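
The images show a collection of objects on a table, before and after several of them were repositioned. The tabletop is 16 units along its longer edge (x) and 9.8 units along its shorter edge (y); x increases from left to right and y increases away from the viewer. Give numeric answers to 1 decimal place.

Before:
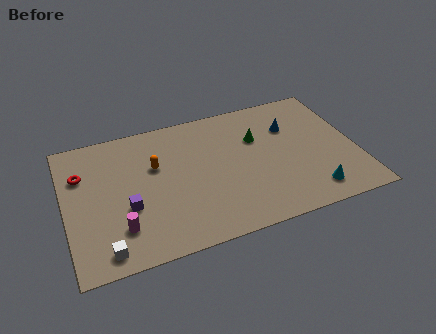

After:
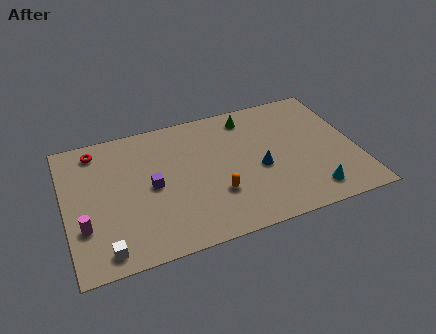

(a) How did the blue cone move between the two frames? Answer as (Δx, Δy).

(-2.0, -2.6)

The blue cone was at about (12.6, 6.8) and moved to about (10.6, 4.2).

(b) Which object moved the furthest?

the orange capsule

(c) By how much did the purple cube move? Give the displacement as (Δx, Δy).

(1.4, 1.1)

The purple cube started near (3.3, 3.7) and ended near (4.7, 4.8).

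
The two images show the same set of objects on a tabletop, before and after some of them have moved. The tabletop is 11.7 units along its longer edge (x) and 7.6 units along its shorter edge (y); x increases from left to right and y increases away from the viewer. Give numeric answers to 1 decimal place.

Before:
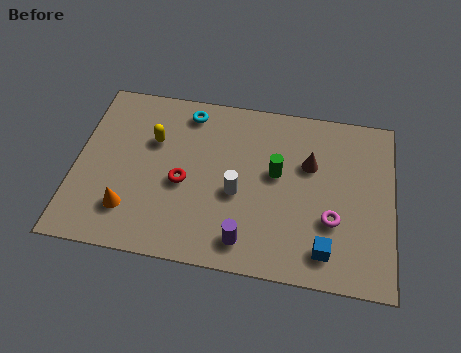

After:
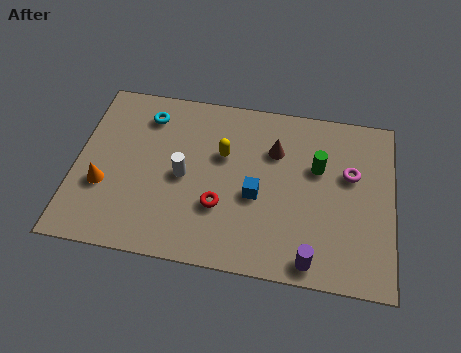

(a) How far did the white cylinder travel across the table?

2.0

The white cylinder was near (6.0, 3.2) before and (4.0, 3.6) after, so it travelled √(2.0² + 0.4²) ≈ 2.0 units.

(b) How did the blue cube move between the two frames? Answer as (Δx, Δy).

(-2.6, 1.9)

The blue cube was at about (9.3, 1.3) and moved to about (6.7, 3.2).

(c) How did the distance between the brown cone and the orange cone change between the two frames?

-0.5

Before: roughly 7.2 units apart; after: 6.7. That's 0.5 units closer together.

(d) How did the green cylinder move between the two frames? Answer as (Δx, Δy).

(1.5, 0.5)

The green cylinder started near (7.4, 4.3) and ended near (8.9, 4.8).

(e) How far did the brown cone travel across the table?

1.4

The brown cone was near (8.6, 4.9) before and (7.3, 5.3) after, so it travelled √(1.3² + 0.4²) ≈ 1.4 units.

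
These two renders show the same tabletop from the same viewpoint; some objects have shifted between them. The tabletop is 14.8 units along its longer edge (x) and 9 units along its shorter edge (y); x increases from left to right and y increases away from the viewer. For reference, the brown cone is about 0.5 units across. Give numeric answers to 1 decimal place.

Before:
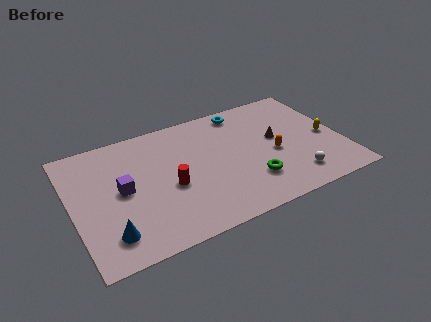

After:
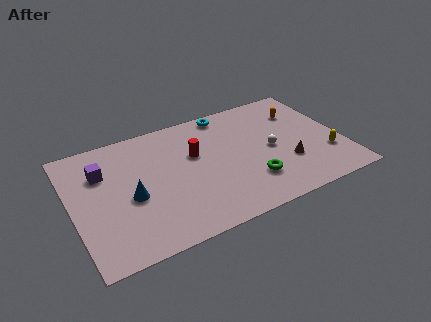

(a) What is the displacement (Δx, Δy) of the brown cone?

(0.3, -2.1)

The brown cone was at about (11.3, 5.0) and moved to about (11.6, 2.9).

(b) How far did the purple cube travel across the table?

1.9

The purple cube moved from about (2.7, 4.6) to (1.8, 6.3), a distance of √(0.9² + 1.7²) ≈ 1.9.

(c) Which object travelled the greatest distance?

the orange capsule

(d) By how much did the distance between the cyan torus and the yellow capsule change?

+1.6

They were about 5.7 units apart before and 7.3 after — 1.6 units further apart.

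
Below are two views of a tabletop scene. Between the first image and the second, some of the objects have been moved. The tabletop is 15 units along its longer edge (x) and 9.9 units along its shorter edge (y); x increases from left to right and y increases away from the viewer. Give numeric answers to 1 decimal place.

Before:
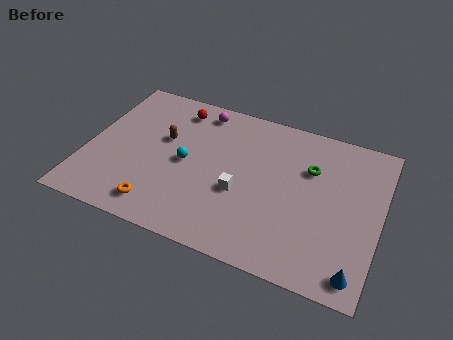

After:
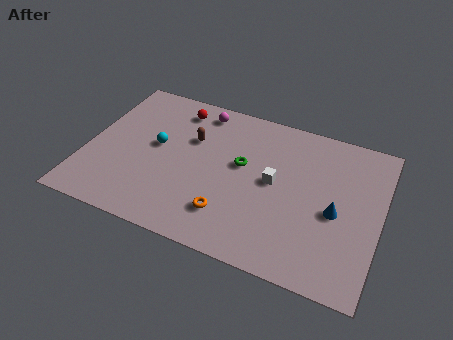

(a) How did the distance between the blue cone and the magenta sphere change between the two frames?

-2.9

Before: roughly 11.4 units apart; after: 8.5. That's 2.9 units closer together.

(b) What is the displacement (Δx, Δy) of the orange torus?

(3.5, 0.8)

The orange torus started near (4.1, 1.5) and ended near (7.6, 2.3).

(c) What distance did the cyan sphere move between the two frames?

1.7

The cyan sphere moved from about (5.1, 4.8) to (3.5, 5.4), a distance of √(1.6² + 0.6²) ≈ 1.7.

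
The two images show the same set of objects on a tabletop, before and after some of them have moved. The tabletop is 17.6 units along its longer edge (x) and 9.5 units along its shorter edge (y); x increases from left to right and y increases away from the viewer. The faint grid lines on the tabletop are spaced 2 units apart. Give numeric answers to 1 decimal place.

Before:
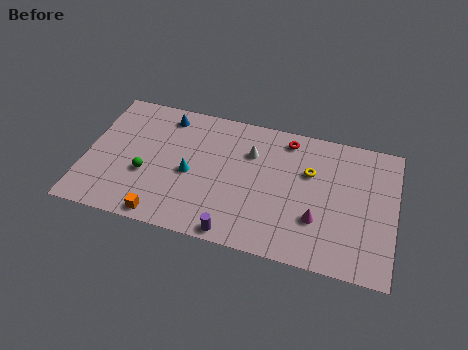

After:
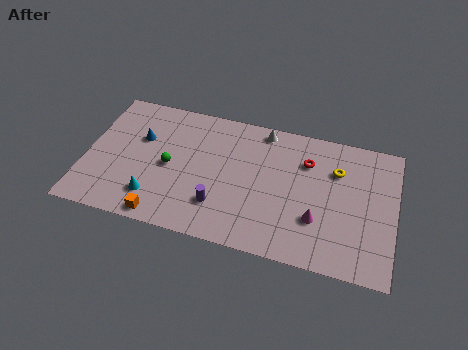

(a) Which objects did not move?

the magenta cone and the orange cube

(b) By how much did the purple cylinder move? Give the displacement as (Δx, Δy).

(-1.0, 1.7)

The purple cylinder started near (8.8, 0.8) and ended near (7.8, 2.5).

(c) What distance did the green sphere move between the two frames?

1.6

From (3.5, 3.6) to (4.8, 4.5), the green sphere covered √(1.3² + 0.9²) ≈ 1.6 units.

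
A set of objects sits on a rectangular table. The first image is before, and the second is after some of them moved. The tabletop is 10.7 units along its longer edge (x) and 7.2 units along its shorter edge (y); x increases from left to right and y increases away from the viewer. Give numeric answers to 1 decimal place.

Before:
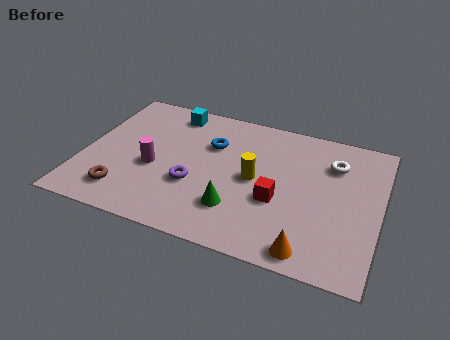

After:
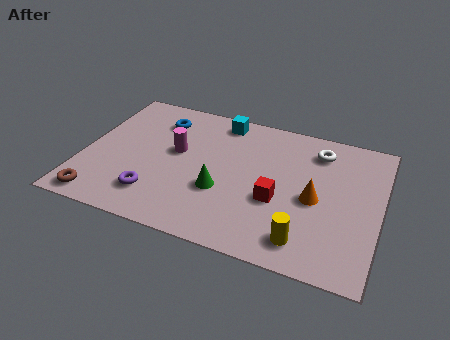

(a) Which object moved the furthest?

the yellow cylinder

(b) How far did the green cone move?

0.9

The green cone was near (5.7, 1.9) before and (5.1, 2.6) after, so it travelled √(0.6² + 0.7²) ≈ 0.9 units.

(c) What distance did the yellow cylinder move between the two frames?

3.1

The yellow cylinder moved from about (6.2, 3.6) to (8.2, 1.2), a distance of √(2.0² + 2.4²) ≈ 3.1.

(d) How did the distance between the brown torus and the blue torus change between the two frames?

+0.6

Before: roughly 4.5 units apart; after: 5.1. That's 0.6 units further apart.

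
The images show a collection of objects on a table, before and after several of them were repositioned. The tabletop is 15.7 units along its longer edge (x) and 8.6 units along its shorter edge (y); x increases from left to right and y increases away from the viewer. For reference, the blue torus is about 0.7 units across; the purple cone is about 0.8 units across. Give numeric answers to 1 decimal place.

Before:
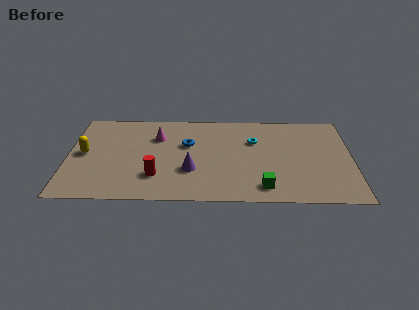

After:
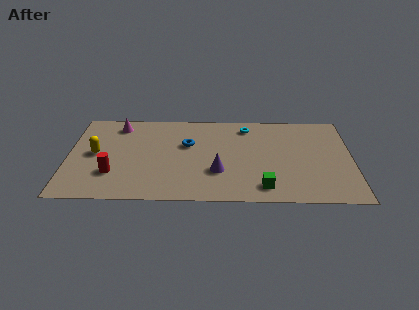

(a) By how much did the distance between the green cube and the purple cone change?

-1.4

They were about 4.3 units apart before and 2.9 after — 1.4 units closer together.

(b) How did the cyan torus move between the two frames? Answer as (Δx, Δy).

(-0.4, 1.4)

The cyan torus was at about (10.3, 5.8) and moved to about (9.9, 7.2).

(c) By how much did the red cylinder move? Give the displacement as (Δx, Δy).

(-2.4, 0.2)

The red cylinder was at about (4.9, 2.3) and moved to about (2.5, 2.5).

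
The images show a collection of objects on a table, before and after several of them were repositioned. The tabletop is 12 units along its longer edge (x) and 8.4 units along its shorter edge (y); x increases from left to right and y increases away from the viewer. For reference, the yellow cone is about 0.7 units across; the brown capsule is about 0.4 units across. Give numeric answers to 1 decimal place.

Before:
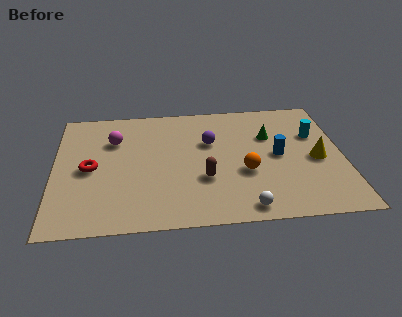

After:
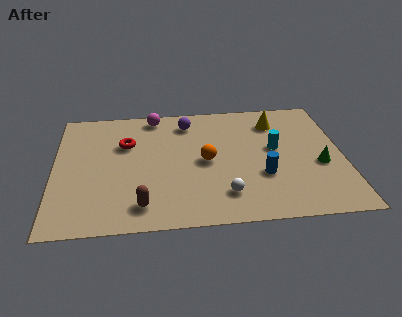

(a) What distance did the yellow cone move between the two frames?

3.2

From (10.9, 3.8) to (9.3, 6.6), the yellow cone covered √(1.6² + 2.8²) ≈ 3.2 units.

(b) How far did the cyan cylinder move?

1.9

The cyan cylinder was near (10.9, 5.5) before and (9.2, 4.7) after, so it travelled √(1.7² + 0.8²) ≈ 1.9 units.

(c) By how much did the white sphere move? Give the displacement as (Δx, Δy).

(-0.8, 0.9)

The white sphere started near (7.8, 0.9) and ended near (7.0, 1.8).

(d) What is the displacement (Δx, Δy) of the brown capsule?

(-2.6, -1.5)

From the two frames, the brown capsule sits at roughly (6.2, 2.9) before and (3.6, 1.4) after.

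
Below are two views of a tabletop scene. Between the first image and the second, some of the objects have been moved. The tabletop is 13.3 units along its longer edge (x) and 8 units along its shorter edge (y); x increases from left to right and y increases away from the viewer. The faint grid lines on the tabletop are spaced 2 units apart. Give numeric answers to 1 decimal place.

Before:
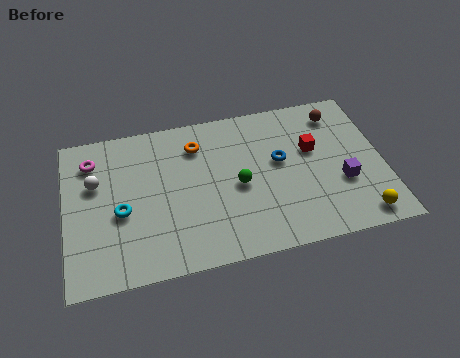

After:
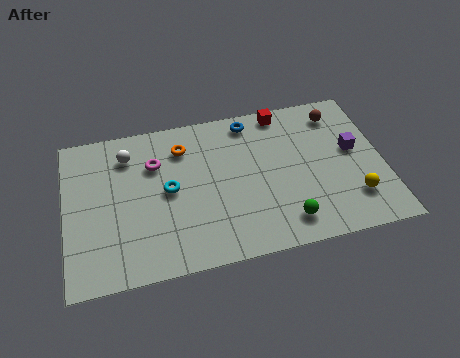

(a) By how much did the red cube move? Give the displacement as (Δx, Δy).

(-1.1, 2.3)

The red cube was at about (10.4, 4.9) and moved to about (9.3, 7.2).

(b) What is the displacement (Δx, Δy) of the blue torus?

(-1.1, 2.4)

The blue torus started near (9.0, 4.6) and ended near (7.9, 7.0).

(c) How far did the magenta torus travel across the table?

2.7

The magenta torus moved from about (1.2, 6.3) to (3.8, 5.6), a distance of √(2.6² + 0.7²) ≈ 2.7.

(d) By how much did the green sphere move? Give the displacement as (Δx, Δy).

(1.8, -2.3)

The green sphere started near (7.2, 3.7) and ended near (9.0, 1.4).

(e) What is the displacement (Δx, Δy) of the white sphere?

(1.4, 1.2)

The white sphere was at about (1.3, 5.1) and moved to about (2.7, 6.3).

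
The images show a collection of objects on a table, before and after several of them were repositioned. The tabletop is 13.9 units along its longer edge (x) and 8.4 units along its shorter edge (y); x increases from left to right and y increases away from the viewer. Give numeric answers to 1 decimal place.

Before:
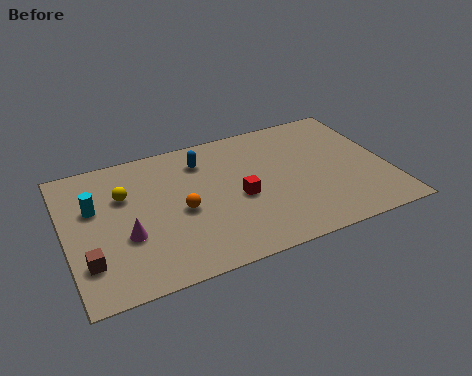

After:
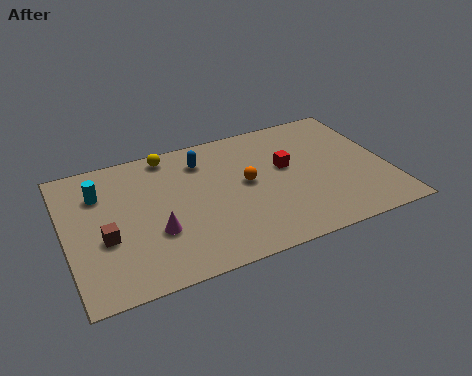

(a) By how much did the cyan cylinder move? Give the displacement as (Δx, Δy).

(0.3, 0.8)

The cyan cylinder was at about (1.3, 5.3) and moved to about (1.6, 6.1).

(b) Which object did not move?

the blue capsule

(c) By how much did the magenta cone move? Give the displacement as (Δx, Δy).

(1.2, -0.2)

From the two frames, the magenta cone sits at roughly (2.5, 3.1) before and (3.7, 2.9) after.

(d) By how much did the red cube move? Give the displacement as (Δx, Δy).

(2.2, 1.2)

The red cube started near (7.4, 3.7) and ended near (9.6, 4.9).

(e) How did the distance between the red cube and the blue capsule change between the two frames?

+0.7

They were about 3.2 units apart before and 3.9 after — 0.7 units further apart.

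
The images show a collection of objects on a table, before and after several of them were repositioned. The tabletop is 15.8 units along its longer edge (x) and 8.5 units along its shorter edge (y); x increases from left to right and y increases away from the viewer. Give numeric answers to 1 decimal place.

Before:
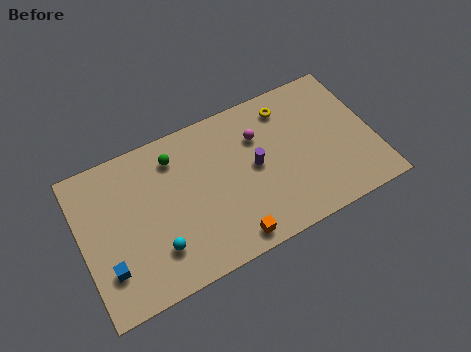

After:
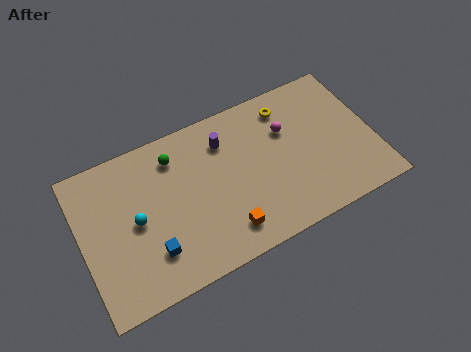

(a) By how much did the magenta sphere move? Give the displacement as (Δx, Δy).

(1.5, -0.3)

From the two frames, the magenta sphere sits at roughly (9.8, 6.0) before and (11.3, 5.7) after.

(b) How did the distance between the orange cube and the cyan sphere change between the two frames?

+1.2

Before: roughly 4.0 units apart; after: 5.2. That's 1.2 units further apart.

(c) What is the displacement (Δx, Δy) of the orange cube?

(-0.2, 0.6)

The orange cube was at about (7.6, 1.0) and moved to about (7.4, 1.6).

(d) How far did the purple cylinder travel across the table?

2.5

The purple cylinder moved from about (9.4, 4.4) to (8.0, 6.5), a distance of √(1.4² + 2.1²) ≈ 2.5.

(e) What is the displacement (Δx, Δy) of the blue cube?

(2.3, -0.1)

The blue cube was at about (1.2, 2.3) and moved to about (3.5, 2.2).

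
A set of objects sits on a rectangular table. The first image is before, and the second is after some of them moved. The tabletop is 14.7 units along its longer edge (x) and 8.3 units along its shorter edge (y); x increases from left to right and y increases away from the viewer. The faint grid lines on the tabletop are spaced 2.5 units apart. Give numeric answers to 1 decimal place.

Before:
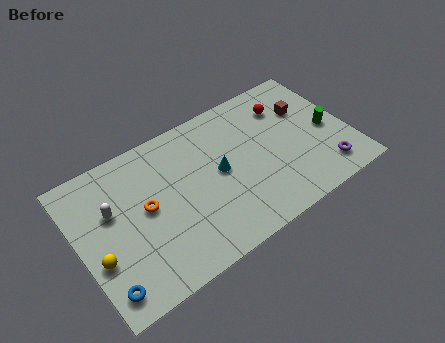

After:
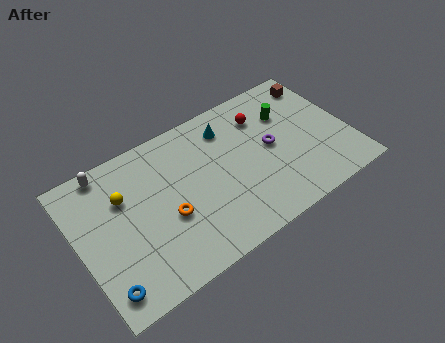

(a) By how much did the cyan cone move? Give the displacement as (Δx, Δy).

(0.9, 2.3)

The cyan cone started near (7.6, 4.3) and ended near (8.5, 6.6).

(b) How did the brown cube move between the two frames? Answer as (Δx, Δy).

(1.0, 1.3)

From the two frames, the brown cube sits at roughly (12.7, 5.6) before and (13.7, 6.9) after.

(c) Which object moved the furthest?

the purple torus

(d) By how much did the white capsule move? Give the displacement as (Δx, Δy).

(0.1, 2.3)

The white capsule was at about (1.9, 5.2) and moved to about (2.0, 7.5).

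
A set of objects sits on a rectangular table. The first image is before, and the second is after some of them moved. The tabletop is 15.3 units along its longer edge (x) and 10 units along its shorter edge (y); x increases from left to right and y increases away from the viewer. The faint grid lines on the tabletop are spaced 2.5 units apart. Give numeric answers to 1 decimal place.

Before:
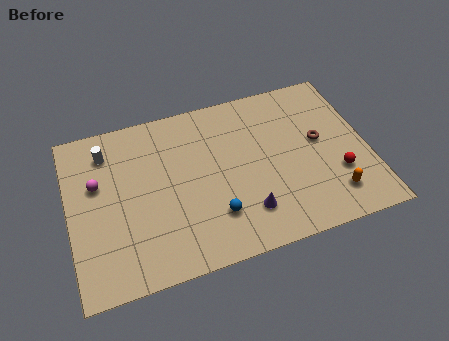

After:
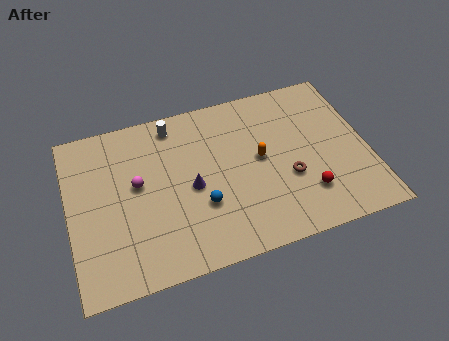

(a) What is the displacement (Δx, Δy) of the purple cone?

(-2.6, 2.3)

The purple cone started near (8.8, 2.3) and ended near (6.2, 4.6).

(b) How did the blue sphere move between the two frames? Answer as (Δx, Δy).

(-0.6, 0.8)

From the two frames, the blue sphere sits at roughly (7.2, 2.6) before and (6.6, 3.4) after.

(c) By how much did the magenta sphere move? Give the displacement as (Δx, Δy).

(2.0, -0.6)

The magenta sphere was at about (1.5, 6.2) and moved to about (3.5, 5.6).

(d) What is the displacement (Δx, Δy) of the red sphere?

(-1.7, -0.7)

The red sphere started near (13.6, 3.2) and ended near (11.9, 2.5).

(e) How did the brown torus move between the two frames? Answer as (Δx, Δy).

(-1.8, -1.8)

From the two frames, the brown torus sits at roughly (12.9, 5.5) before and (11.1, 3.7) after.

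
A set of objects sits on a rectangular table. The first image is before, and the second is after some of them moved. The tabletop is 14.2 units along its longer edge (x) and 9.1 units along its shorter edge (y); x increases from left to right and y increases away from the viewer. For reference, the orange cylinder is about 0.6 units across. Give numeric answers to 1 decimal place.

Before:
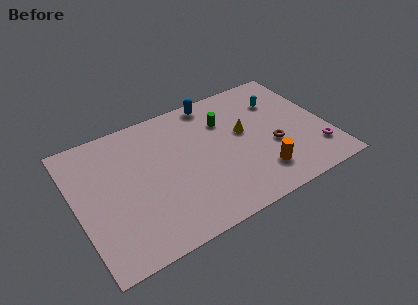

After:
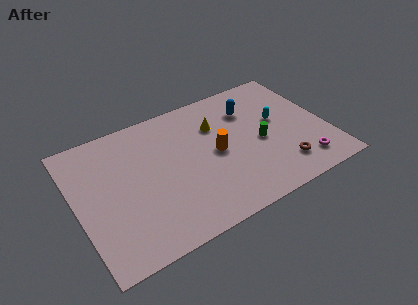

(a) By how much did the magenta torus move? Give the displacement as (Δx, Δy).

(-0.9, -0.5)

From the two frames, the magenta torus sits at roughly (13.3, 2.1) before and (12.4, 1.6) after.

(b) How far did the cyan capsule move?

1.4

The cyan capsule moved from about (11.9, 6.6) to (11.6, 5.2), a distance of √(0.3² + 1.4²) ≈ 1.4.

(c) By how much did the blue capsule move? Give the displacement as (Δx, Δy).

(1.9, -1.5)

From the two frames, the blue capsule sits at roughly (8.3, 8.2) before and (10.2, 6.7) after.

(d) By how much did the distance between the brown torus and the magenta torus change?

-1.6

Before: roughly 2.7 units apart; after: 1.1. That's 1.6 units closer together.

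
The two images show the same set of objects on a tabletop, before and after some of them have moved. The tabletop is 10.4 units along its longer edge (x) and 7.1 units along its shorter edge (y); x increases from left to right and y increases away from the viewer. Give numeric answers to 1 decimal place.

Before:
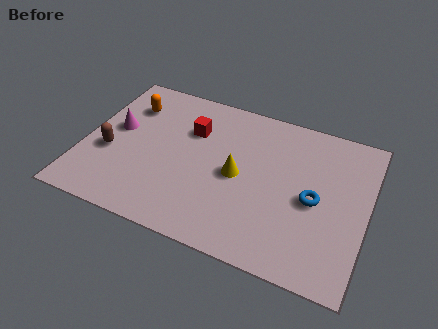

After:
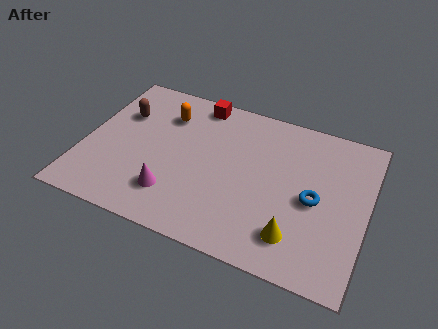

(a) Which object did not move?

the blue torus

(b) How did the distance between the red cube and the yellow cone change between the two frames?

+3.9

They were about 2.4 units apart before and 6.3 after — 3.9 units further apart.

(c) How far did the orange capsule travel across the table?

1.4

The orange capsule was near (1.4, 5.3) before and (2.8, 5.3) after, so it travelled √(1.4² + 0.0²) ≈ 1.4 units.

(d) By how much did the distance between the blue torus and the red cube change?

+0.5

They were about 5.0 units apart before and 5.5 after — 0.5 units further apart.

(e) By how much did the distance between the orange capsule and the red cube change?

-0.9

The distance was about 2.4 in the first image and 1.5 in the second, so they moved 0.9 units closer together.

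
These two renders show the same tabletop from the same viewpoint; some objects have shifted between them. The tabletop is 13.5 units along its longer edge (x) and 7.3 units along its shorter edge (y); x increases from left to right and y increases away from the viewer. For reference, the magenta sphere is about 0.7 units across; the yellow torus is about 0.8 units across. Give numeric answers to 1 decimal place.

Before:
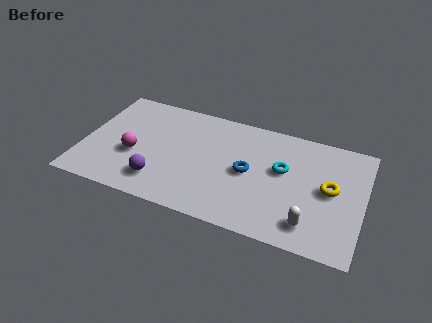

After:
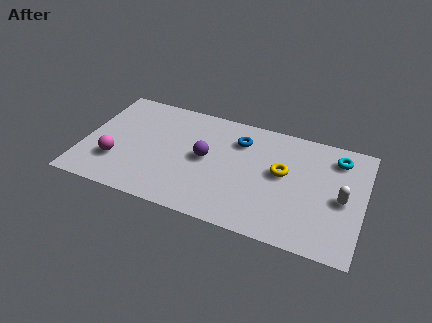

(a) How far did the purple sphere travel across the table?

3.0

From (3.9, 1.6) to (5.9, 3.8), the purple sphere covered √(2.0² + 2.2²) ≈ 3.0 units.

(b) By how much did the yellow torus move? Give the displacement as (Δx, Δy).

(-2.3, 0.3)

From the two frames, the yellow torus sits at roughly (11.9, 3.8) before and (9.6, 4.1) after.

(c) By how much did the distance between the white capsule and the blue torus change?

+1.7

Before: roughly 3.8 units apart; after: 5.5. That's 1.7 units further apart.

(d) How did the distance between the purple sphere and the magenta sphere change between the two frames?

+2.6

They were about 1.9 units apart before and 4.5 after — 2.6 units further apart.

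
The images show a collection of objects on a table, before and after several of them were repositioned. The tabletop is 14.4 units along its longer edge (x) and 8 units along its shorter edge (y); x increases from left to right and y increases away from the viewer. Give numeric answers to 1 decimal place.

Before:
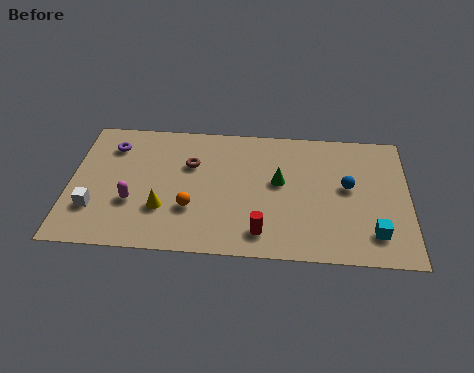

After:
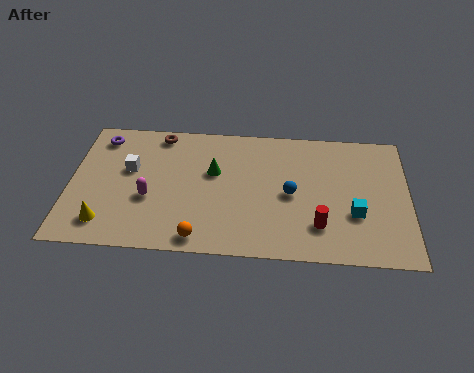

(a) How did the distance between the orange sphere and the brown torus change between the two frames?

+3.8

The distance was about 2.7 in the first image and 6.5 in the second, so they moved 3.8 units further apart.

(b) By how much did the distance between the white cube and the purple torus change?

-1.6

They were about 3.9 units apart before and 2.3 after — 1.6 units closer together.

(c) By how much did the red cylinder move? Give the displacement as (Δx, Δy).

(2.4, 0.6)

The red cylinder was at about (8.2, 1.4) and moved to about (10.6, 2.0).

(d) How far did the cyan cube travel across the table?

1.4

The cyan cube moved from about (12.9, 1.7) to (12.1, 2.8), a distance of √(0.8² + 1.1²) ≈ 1.4.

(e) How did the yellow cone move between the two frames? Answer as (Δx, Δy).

(-2.4, -1.0)

The yellow cone started near (4.0, 2.5) and ended near (1.6, 1.5).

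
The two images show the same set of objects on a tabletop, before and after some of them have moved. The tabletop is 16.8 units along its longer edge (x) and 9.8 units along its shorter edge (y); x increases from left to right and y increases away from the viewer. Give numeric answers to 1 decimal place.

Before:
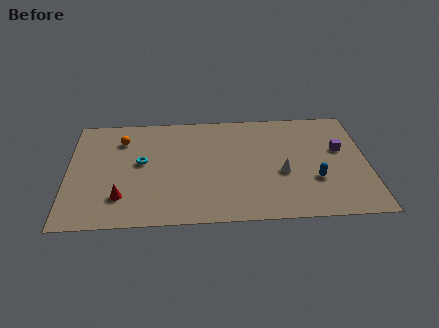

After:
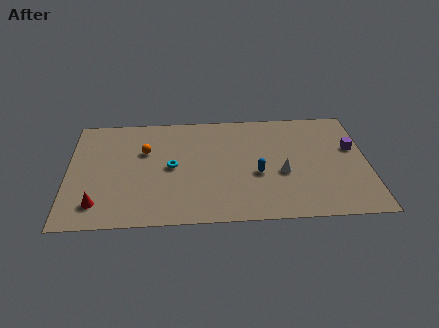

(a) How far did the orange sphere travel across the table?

1.7

The orange sphere was near (3.0, 7.5) before and (4.3, 6.4) after, so it travelled √(1.3² + 1.1²) ≈ 1.7 units.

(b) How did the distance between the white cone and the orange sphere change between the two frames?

-1.6

They were about 9.7 units apart before and 8.1 after — 1.6 units closer together.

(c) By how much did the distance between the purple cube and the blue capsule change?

+2.8

The distance was about 3.0 in the first image and 5.8 in the second, so they moved 2.8 units further apart.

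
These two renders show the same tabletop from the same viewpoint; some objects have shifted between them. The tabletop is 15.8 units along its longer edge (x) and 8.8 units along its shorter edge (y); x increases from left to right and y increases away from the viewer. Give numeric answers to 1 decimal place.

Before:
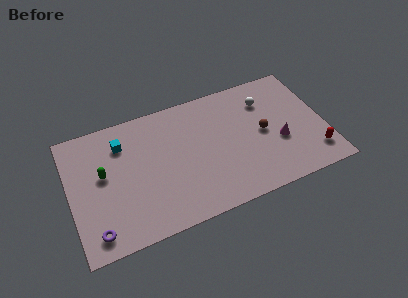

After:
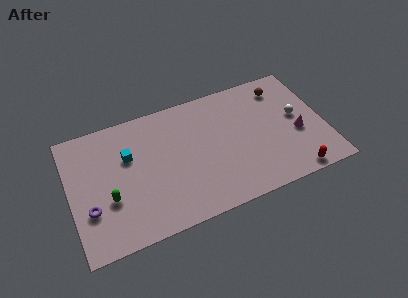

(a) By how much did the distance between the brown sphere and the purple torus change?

+2.0

The distance was about 11.1 in the first image and 13.1 in the second, so they moved 2.0 units further apart.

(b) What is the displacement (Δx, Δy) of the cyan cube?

(0.3, -1.0)

The cyan cube was at about (3.4, 6.7) and moved to about (3.7, 5.7).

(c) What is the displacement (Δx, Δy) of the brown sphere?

(1.5, 2.8)

The brown sphere was at about (12.0, 4.4) and moved to about (13.5, 7.2).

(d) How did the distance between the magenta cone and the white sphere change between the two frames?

-2.0

Before: roughly 3.2 units apart; after: 1.2. That's 2.0 units closer together.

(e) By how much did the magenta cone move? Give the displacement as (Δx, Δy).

(1.2, 0.2)

From the two frames, the magenta cone sits at roughly (12.9, 3.4) before and (14.1, 3.6) after.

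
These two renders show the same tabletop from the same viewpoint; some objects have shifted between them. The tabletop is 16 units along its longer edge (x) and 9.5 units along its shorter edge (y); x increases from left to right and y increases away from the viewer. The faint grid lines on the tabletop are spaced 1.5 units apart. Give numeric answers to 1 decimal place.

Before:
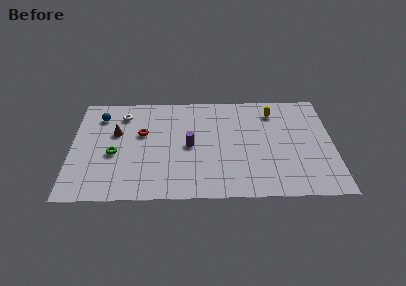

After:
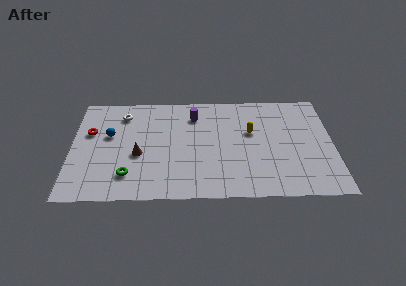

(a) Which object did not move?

the white torus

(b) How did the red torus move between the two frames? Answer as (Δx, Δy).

(-3.2, 0.2)

The red torus was at about (4.3, 5.8) and moved to about (1.1, 6.0).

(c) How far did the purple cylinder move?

2.8

From (7.2, 4.6) to (7.5, 7.4), the purple cylinder covered √(0.3² + 2.8²) ≈ 2.8 units.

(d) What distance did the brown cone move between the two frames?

2.4

The brown cone moved from about (2.7, 5.9) to (4.1, 3.9), a distance of √(1.4² + 2.0²) ≈ 2.4.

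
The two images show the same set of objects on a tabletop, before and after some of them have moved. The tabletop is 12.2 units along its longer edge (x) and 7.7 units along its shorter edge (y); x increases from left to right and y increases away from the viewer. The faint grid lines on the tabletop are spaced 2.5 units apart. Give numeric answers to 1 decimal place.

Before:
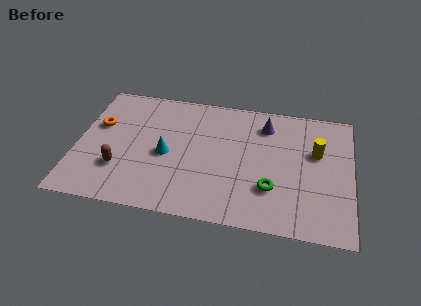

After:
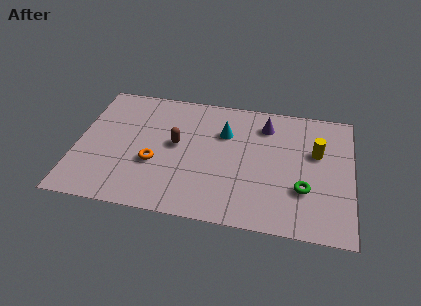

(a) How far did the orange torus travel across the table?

3.2

The orange torus moved from about (0.9, 4.8) to (3.5, 2.9), a distance of √(2.6² + 1.9²) ≈ 3.2.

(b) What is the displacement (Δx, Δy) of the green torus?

(1.4, 0.2)

The green torus was at about (8.7, 2.3) and moved to about (10.1, 2.5).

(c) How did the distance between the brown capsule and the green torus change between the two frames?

-0.8

Before: roughly 6.7 units apart; after: 5.9. That's 0.8 units closer together.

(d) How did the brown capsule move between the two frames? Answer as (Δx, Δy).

(2.4, 1.9)

The brown capsule started near (2.0, 2.3) and ended near (4.4, 4.2).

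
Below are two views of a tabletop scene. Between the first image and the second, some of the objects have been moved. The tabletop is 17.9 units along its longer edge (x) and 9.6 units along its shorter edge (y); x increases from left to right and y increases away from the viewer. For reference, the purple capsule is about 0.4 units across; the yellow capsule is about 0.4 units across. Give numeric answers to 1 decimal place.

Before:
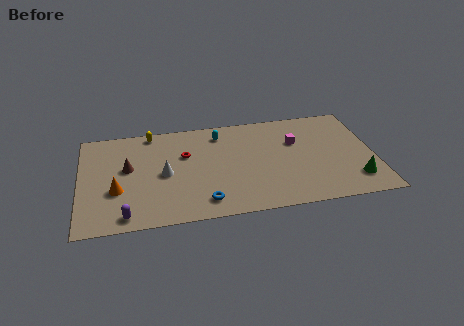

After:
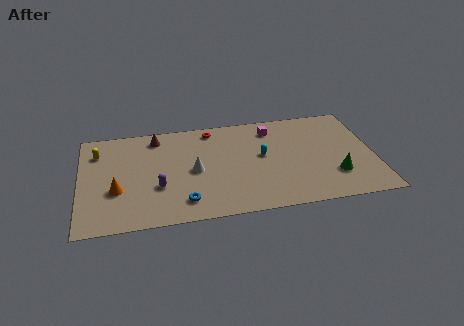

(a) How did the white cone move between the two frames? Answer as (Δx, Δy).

(1.8, 0.0)

From the two frames, the white cone sits at roughly (5.1, 4.6) before and (6.9, 4.6) after.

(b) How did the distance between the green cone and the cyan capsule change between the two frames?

-4.9

They were about 9.9 units apart before and 5.0 after — 4.9 units closer together.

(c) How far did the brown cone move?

3.2

The brown cone moved from about (2.9, 5.5) to (4.7, 8.2), a distance of √(1.8² + 2.7²) ≈ 3.2.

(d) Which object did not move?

the orange cone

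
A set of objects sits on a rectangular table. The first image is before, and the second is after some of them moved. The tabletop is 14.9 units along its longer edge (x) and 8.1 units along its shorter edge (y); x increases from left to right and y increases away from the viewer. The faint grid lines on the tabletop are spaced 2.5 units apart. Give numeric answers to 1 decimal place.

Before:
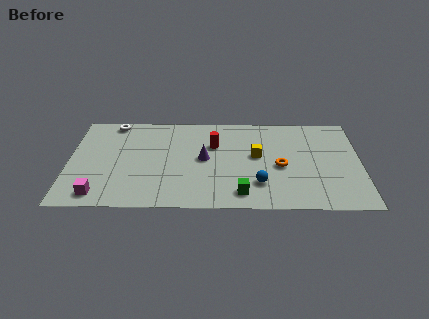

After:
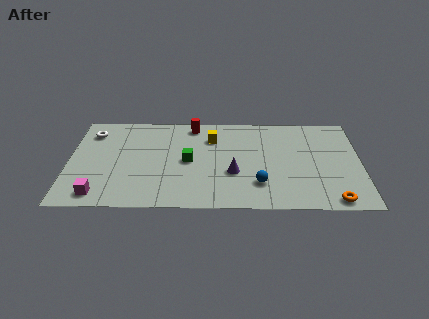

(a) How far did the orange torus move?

3.8

The orange torus moved from about (10.8, 3.6) to (13.4, 0.8), a distance of √(2.6² + 2.8²) ≈ 3.8.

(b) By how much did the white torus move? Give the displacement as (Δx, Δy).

(-1.1, -0.9)

The white torus started near (2.2, 7.3) and ended near (1.1, 6.4).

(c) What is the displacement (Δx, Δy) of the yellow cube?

(-2.3, 1.5)

From the two frames, the yellow cube sits at roughly (9.6, 4.5) before and (7.3, 6.0) after.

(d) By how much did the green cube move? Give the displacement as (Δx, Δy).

(-2.7, 2.7)

The green cube started near (8.8, 1.3) and ended near (6.1, 4.0).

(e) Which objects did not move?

the blue sphere and the magenta cube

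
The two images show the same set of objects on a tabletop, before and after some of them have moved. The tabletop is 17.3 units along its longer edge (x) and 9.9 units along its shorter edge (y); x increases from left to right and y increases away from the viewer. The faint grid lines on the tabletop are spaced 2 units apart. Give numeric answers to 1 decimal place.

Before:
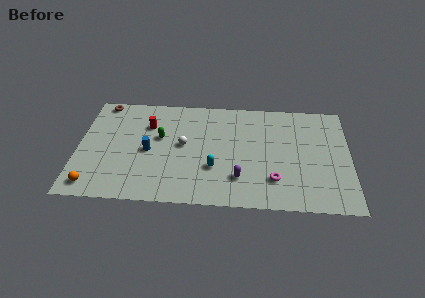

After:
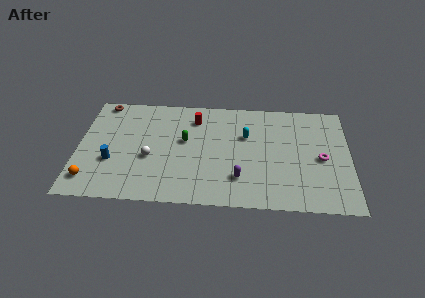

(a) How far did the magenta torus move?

3.7

The magenta torus was near (12.5, 2.5) before and (15.5, 4.6) after, so it travelled √(3.0² + 2.1²) ≈ 3.7 units.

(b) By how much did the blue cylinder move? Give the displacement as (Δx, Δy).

(-2.3, -1.1)

From the two frames, the blue cylinder sits at roughly (4.5, 4.6) before and (2.2, 3.5) after.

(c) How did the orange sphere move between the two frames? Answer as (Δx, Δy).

(-0.2, 0.5)

The orange sphere was at about (1.1, 1.3) and moved to about (0.9, 1.8).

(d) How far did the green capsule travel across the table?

1.6

From (5.2, 5.9) to (6.8, 5.7), the green capsule covered √(1.6² + 0.2²) ≈ 1.6 units.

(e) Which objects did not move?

the brown torus and the purple capsule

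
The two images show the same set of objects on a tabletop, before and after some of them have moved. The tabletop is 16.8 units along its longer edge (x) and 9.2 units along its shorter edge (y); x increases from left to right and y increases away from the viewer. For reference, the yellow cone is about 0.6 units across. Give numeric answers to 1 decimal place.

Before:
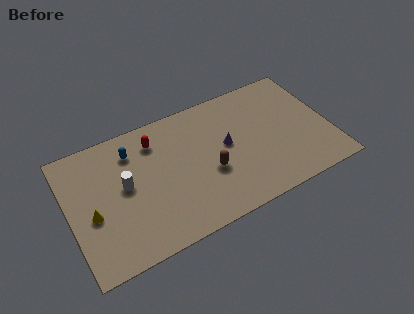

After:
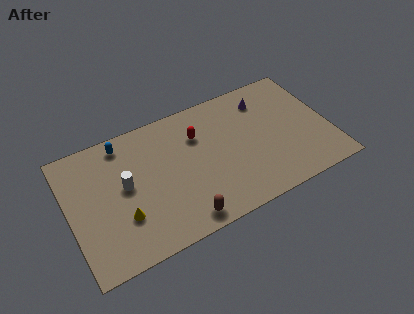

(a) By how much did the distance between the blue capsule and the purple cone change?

+2.9

Before: roughly 6.3 units apart; after: 9.2. That's 2.9 units further apart.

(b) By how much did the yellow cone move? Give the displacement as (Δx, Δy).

(1.8, -1.0)

The yellow cone was at about (1.4, 3.9) and moved to about (3.2, 2.9).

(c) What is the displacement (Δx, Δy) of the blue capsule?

(-0.5, 0.8)

From the two frames, the blue capsule sits at roughly (4.3, 7.2) before and (3.8, 8.0) after.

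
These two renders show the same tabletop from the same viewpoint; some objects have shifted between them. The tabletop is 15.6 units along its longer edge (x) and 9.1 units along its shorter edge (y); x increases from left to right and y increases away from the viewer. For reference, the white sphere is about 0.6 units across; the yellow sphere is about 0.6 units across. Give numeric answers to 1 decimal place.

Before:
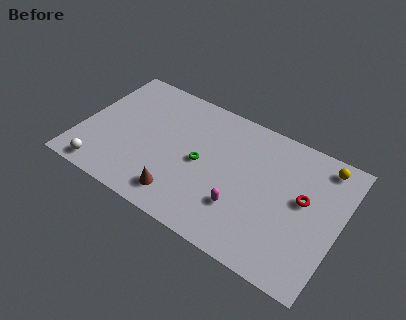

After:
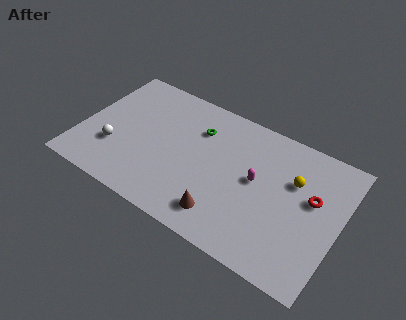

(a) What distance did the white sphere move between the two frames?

1.9

The white sphere moved from about (1.8, 1.0) to (2.2, 2.9), a distance of √(0.4² + 1.9²) ≈ 1.9.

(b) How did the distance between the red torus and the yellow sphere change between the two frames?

-1.6

The distance was about 2.9 in the first image and 1.3 in the second, so they moved 1.6 units closer together.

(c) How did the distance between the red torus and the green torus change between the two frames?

+1.1

They were about 6.1 units apart before and 7.2 after — 1.1 units further apart.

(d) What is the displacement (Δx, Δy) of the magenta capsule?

(0.6, 2.2)

From the two frames, the magenta capsule sits at roughly (10.0, 2.7) before and (10.6, 4.9) after.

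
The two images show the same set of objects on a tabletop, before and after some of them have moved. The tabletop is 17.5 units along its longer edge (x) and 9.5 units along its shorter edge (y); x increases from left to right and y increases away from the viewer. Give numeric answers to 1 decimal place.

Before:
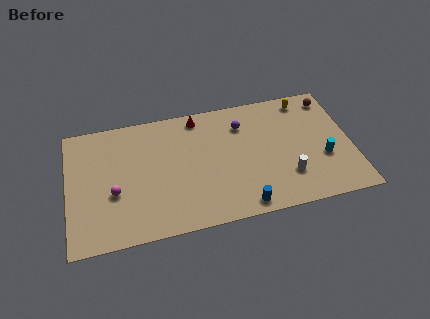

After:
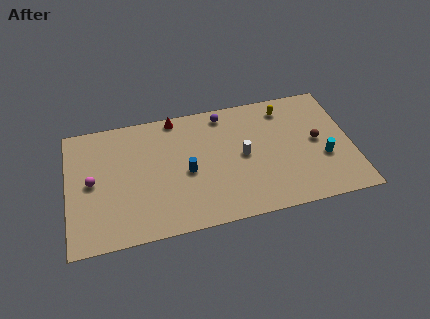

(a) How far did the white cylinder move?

3.4

From (13.4, 2.6) to (10.8, 4.8), the white cylinder covered √(2.6² + 2.2²) ≈ 3.4 units.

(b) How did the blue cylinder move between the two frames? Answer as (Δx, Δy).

(-3.2, 3.3)

The blue cylinder was at about (10.5, 1.0) and moved to about (7.3, 4.3).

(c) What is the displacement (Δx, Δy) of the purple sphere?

(-1.1, 1.1)

The purple sphere was at about (10.9, 7.2) and moved to about (9.8, 8.3).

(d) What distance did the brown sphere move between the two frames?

3.4

The brown sphere was near (16.5, 8.1) before and (15.4, 4.9) after, so it travelled √(1.1² + 3.2²) ≈ 3.4 units.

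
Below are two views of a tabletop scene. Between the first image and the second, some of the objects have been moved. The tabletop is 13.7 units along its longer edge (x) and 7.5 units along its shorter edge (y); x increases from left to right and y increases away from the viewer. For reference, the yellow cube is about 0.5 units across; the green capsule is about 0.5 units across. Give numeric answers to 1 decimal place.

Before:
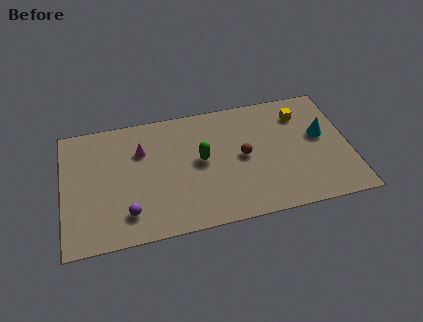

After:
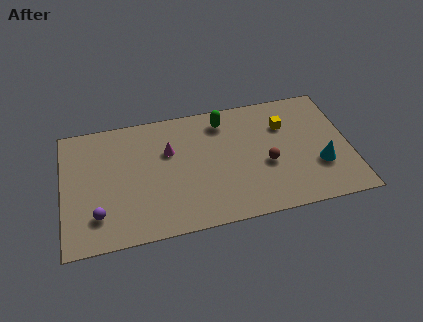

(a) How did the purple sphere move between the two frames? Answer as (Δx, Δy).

(-1.4, 0.2)

The purple sphere started near (3.0, 1.6) and ended near (1.6, 1.8).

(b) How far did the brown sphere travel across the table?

1.3

The brown sphere was near (8.6, 3.8) before and (9.7, 3.1) after, so it travelled √(1.1² + 0.7²) ≈ 1.3 units.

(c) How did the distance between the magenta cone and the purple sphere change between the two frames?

+1.0

Before: roughly 3.7 units apart; after: 4.7. That's 1.0 units further apart.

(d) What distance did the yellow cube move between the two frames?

0.9

The yellow cube was near (11.5, 5.8) before and (10.7, 5.3) after, so it travelled √(0.8² + 0.5²) ≈ 0.9 units.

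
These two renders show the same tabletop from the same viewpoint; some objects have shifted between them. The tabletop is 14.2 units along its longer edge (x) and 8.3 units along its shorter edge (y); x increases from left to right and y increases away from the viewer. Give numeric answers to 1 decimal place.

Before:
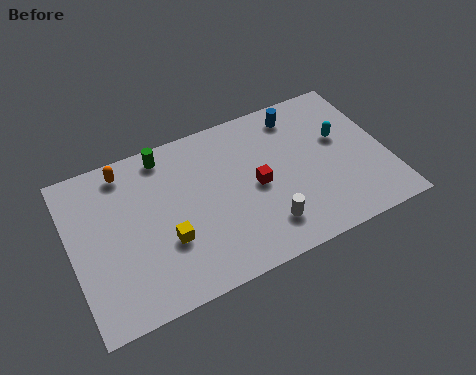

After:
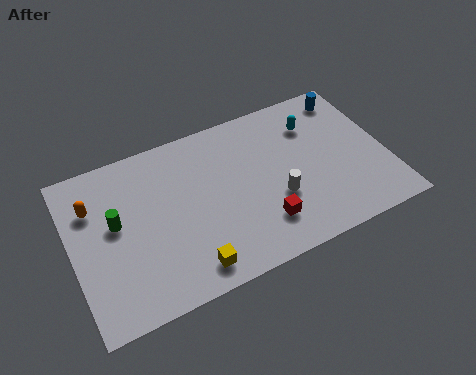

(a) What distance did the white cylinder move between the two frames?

1.4

From (8.4, 1.8) to (9.1, 3.0), the white cylinder covered √(0.7² + 1.2²) ≈ 1.4 units.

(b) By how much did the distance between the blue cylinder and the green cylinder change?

+5.2

They were about 6.1 units apart before and 11.3 after — 5.2 units further apart.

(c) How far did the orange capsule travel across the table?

2.1

The orange capsule moved from about (2.7, 7.2) to (1.1, 5.9), a distance of √(1.6² + 1.3²) ≈ 2.1.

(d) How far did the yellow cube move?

1.9

From (4.1, 2.9) to (4.9, 1.2), the yellow cube covered √(0.8² + 1.7²) ≈ 1.9 units.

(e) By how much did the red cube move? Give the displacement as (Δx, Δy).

(0.0, -2.0)

From the two frames, the red cube sits at roughly (8.3, 4.0) before and (8.3, 2.0) after.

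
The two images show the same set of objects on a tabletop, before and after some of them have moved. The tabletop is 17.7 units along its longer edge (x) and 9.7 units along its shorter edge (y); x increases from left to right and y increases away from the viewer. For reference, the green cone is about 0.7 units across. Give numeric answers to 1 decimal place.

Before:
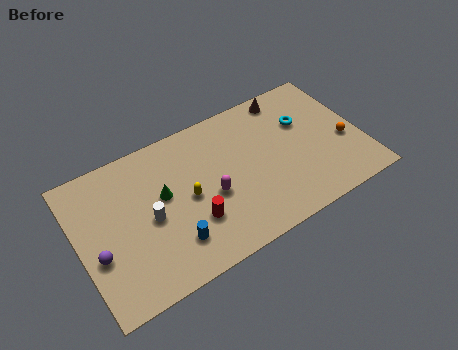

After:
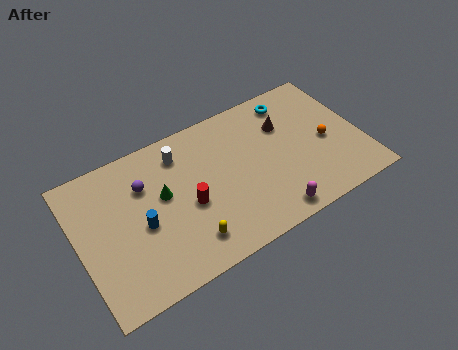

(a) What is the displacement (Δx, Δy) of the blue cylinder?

(-1.6, 2.0)

The blue cylinder was at about (5.4, 2.3) and moved to about (3.8, 4.3).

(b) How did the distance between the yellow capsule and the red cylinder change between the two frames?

+0.6

Before: roughly 1.7 units apart; after: 2.3. That's 0.6 units further apart.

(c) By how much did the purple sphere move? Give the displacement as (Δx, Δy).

(3.3, 3.1)

The purple sphere started near (1.0, 3.7) and ended near (4.3, 6.8).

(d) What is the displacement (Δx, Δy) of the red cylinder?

(-0.1, 1.2)

From the two frames, the red cylinder sits at roughly (6.8, 3.0) before and (6.7, 4.2) after.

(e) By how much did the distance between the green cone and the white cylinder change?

+1.1

They were about 1.5 units apart before and 2.6 after — 1.1 units further apart.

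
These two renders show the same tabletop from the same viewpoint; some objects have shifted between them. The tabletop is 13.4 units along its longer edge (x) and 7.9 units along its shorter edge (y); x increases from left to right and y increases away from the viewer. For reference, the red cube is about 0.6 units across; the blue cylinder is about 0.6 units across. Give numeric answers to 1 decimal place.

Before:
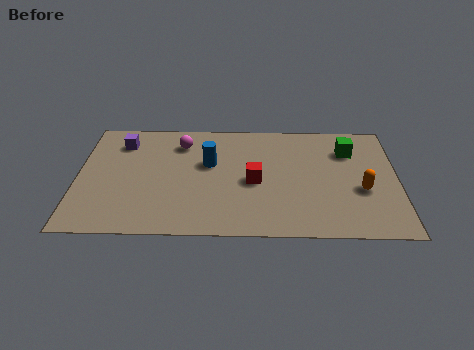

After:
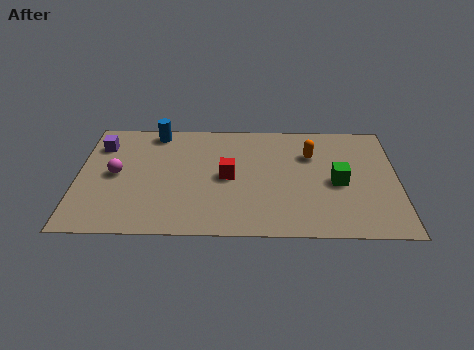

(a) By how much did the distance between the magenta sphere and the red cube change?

+0.7

The distance was about 4.0 in the first image and 4.7 in the second, so they moved 0.7 units further apart.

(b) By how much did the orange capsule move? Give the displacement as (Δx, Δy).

(-2.1, 2.4)

From the two frames, the orange capsule sits at roughly (11.9, 3.1) before and (9.8, 5.5) after.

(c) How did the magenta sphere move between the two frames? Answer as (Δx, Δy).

(-2.7, -2.2)

The magenta sphere started near (4.3, 6.2) and ended near (1.6, 4.0).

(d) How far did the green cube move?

2.3

The green cube was near (11.4, 5.8) before and (10.9, 3.6) after, so it travelled √(0.5² + 2.2²) ≈ 2.3 units.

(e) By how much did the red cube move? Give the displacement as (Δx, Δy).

(-1.1, 0.3)

From the two frames, the red cube sits at roughly (7.4, 3.6) before and (6.3, 3.9) after.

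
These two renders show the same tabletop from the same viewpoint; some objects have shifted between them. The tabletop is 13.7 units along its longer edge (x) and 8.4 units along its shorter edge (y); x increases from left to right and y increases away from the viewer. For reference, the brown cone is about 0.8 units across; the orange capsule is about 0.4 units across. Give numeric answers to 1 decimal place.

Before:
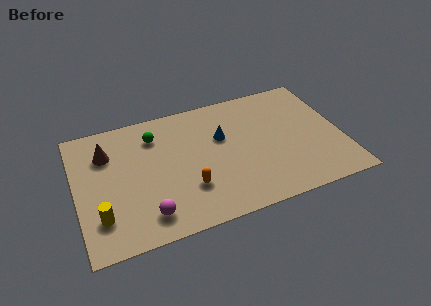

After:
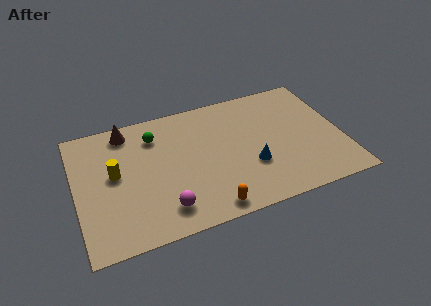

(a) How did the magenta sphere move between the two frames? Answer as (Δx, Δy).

(0.9, 0.1)

From the two frames, the magenta sphere sits at roughly (3.4, 1.5) before and (4.3, 1.6) after.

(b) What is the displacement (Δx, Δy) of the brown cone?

(1.1, 1.2)

From the two frames, the brown cone sits at roughly (1.7, 6.1) before and (2.8, 7.3) after.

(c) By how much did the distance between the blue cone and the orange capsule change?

-0.3

They were about 3.4 units apart before and 3.1 after — 0.3 units closer together.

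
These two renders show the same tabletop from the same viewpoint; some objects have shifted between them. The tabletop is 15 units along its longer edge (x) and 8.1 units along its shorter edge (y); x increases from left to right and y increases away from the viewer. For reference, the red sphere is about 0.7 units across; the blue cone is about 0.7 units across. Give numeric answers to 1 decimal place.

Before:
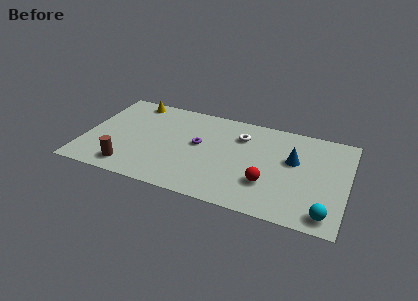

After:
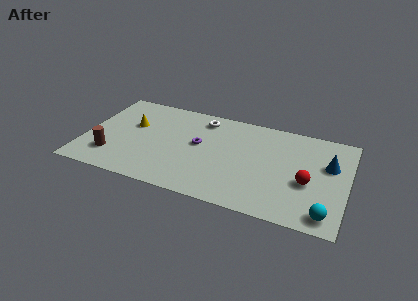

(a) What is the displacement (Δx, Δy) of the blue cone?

(2.0, 0.2)

From the two frames, the blue cone sits at roughly (11.9, 4.9) before and (13.9, 5.1) after.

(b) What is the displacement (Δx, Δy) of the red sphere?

(2.2, 0.8)

From the two frames, the red sphere sits at roughly (10.6, 2.5) before and (12.8, 3.3) after.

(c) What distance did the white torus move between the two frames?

2.4

The white torus moved from about (8.8, 6.0) to (6.5, 6.8), a distance of √(2.3² + 0.8²) ≈ 2.4.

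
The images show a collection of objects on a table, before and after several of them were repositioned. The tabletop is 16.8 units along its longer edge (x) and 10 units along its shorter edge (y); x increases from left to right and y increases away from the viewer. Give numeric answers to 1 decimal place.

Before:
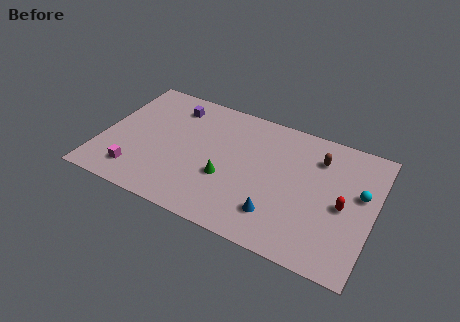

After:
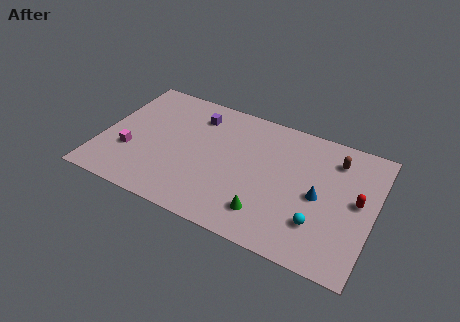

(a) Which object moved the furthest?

the cyan sphere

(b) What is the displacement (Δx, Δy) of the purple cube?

(1.5, -0.2)

The purple cube started near (4.0, 8.1) and ended near (5.5, 7.9).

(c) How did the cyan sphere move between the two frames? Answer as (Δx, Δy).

(-2.2, -3.2)

The cyan sphere was at about (15.9, 5.9) and moved to about (13.7, 2.7).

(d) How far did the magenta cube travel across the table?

1.6

The magenta cube moved from about (2.5, 1.9) to (1.9, 3.4), a distance of √(0.6² + 1.5²) ≈ 1.6.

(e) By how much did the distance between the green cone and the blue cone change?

+0.3

The distance was about 3.6 in the first image and 3.9 in the second, so they moved 0.3 units further apart.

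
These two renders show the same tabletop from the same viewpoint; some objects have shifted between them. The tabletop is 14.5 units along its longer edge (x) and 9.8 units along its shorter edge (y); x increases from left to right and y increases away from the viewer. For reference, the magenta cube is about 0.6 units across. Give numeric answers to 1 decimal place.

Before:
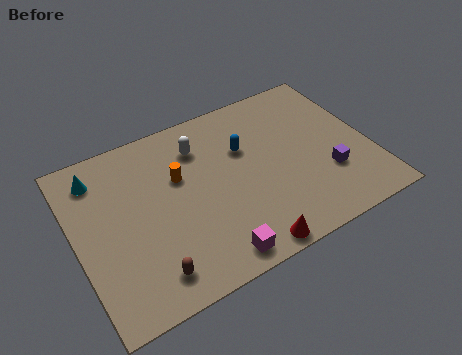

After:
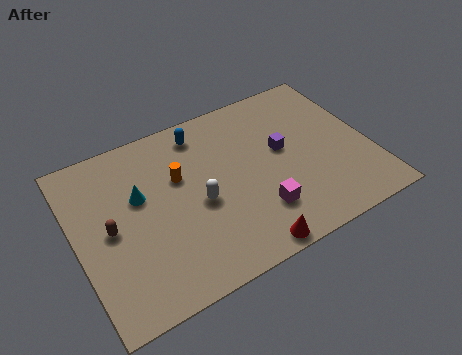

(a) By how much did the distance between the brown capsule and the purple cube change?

-0.5

Before: roughly 9.2 units apart; after: 8.7. That's 0.5 units closer together.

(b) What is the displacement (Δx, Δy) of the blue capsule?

(-1.9, 1.9)

From the two frames, the blue capsule sits at roughly (8.5, 6.4) before and (6.6, 8.3) after.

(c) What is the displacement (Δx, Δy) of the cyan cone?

(1.8, -2.0)

The cyan cone started near (1.4, 8.0) and ended near (3.2, 6.0).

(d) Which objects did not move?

the red cone and the orange cylinder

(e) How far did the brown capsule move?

3.5

The brown capsule was near (3.1, 1.6) before and (1.6, 4.8) after, so it travelled √(1.5² + 3.2²) ≈ 3.5 units.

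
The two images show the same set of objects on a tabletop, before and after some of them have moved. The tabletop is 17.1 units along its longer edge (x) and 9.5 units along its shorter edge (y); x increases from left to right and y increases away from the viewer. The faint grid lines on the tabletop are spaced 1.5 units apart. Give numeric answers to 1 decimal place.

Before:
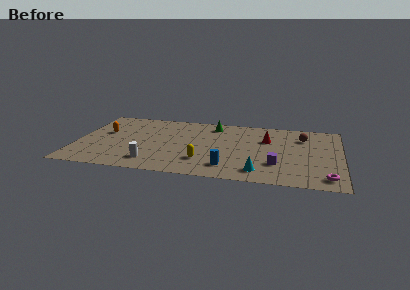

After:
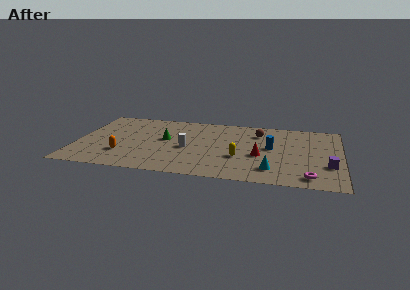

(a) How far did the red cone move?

2.5

The red cone was near (12.3, 6.4) before and (11.9, 3.9) after, so it travelled √(0.4² + 2.5²) ≈ 2.5 units.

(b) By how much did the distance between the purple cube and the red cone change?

+0.8

The distance was about 3.7 in the first image and 4.5 in the second, so they moved 0.8 units further apart.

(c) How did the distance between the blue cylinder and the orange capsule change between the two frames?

+0.8

Before: roughly 9.0 units apart; after: 9.8. That's 0.8 units further apart.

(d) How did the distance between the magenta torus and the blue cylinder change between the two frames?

-1.7

Before: roughly 6.3 units apart; after: 4.6. That's 1.7 units closer together.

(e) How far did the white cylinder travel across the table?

3.3

The white cylinder was near (5.0, 1.8) before and (7.2, 4.2) after, so it travelled √(2.2² + 2.4²) ≈ 3.3 units.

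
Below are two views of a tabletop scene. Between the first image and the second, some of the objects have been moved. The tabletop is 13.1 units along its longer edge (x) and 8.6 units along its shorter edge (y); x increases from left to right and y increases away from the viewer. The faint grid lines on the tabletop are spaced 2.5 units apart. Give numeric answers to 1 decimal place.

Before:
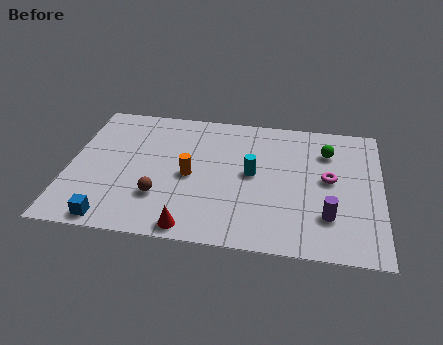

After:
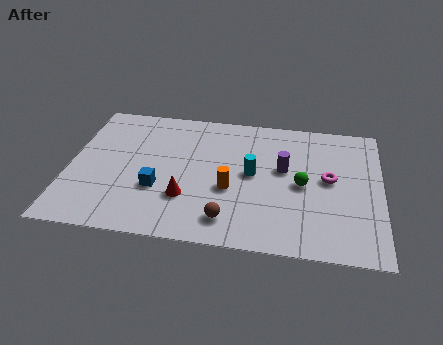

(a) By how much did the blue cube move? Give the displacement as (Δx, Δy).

(1.8, 2.2)

The blue cube was at about (2.0, 0.8) and moved to about (3.8, 3.0).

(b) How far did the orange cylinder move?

1.8

The orange cylinder moved from about (5.1, 4.0) to (6.8, 3.4), a distance of √(1.7² + 0.6²) ≈ 1.8.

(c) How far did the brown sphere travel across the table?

3.1

From (3.9, 2.5) to (6.8, 1.5), the brown sphere covered √(2.9² + 1.0²) ≈ 3.1 units.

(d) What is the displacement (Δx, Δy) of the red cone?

(-0.3, 1.8)

The red cone started near (5.3, 0.8) and ended near (5.0, 2.6).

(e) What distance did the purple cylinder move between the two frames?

3.3

The purple cylinder moved from about (10.9, 2.3) to (9.0, 5.0), a distance of √(1.9² + 2.7²) ≈ 3.3.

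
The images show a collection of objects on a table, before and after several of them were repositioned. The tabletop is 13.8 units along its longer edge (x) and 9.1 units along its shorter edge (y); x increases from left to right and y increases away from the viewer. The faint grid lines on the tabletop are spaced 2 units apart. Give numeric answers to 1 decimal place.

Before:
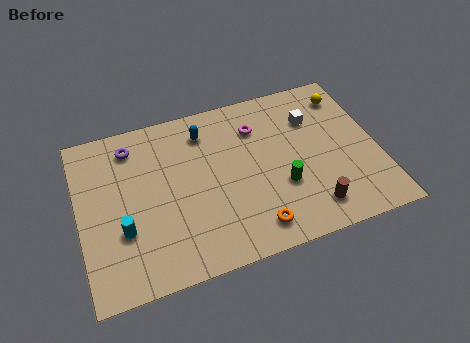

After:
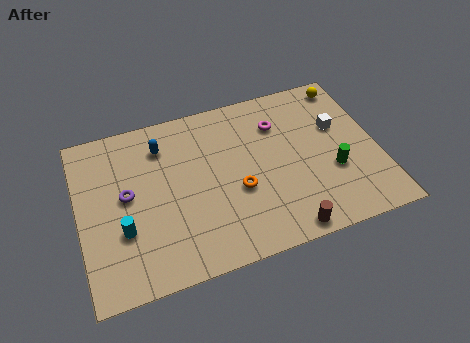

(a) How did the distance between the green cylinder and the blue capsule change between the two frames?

+3.3

The distance was about 5.2 in the first image and 8.5 in the second, so they moved 3.3 units further apart.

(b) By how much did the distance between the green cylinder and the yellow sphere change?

-0.6

The distance was about 5.5 in the first image and 4.9 in the second, so they moved 0.6 units closer together.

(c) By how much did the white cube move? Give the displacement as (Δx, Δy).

(1.1, -0.8)

The white cube started near (11.0, 6.5) and ended near (12.1, 5.7).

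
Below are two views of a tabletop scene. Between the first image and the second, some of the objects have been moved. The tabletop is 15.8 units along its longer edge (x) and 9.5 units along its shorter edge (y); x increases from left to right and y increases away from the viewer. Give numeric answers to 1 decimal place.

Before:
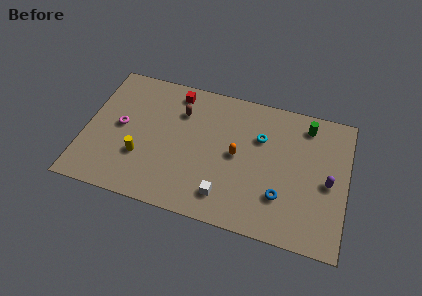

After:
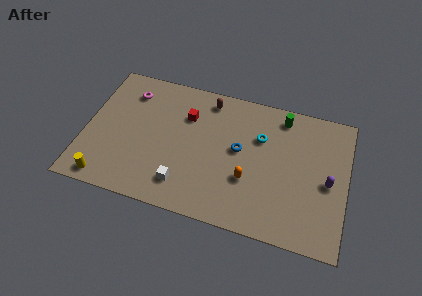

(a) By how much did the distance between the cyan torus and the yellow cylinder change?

+2.7

They were about 7.7 units apart before and 10.4 after — 2.7 units further apart.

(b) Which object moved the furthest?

the blue torus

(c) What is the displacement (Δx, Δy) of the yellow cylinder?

(-1.9, -2.1)

The yellow cylinder started near (3.5, 3.1) and ended near (1.6, 1.0).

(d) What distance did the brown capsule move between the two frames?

2.1

The brown capsule moved from about (5.6, 6.9) to (7.2, 8.2), a distance of √(1.6² + 1.3²) ≈ 2.1.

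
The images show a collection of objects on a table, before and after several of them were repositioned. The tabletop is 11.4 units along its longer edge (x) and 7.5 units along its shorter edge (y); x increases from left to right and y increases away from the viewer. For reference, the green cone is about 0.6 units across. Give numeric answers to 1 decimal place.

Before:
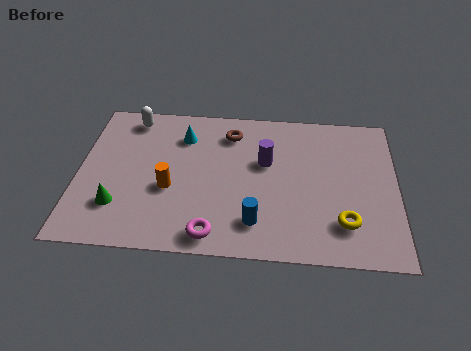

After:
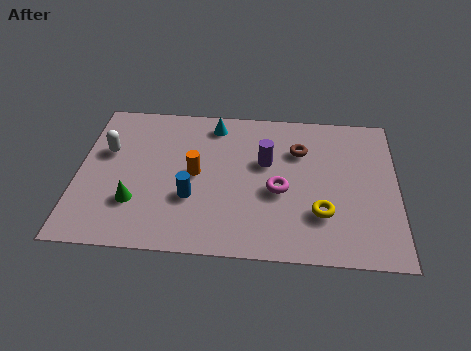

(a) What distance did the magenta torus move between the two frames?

3.3

The magenta torus was near (4.9, 0.9) before and (7.2, 3.2) after, so it travelled √(2.3² + 2.3²) ≈ 3.3 units.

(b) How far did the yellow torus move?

0.9

The yellow torus moved from about (9.5, 1.8) to (8.7, 2.2), a distance of √(0.8² + 0.4²) ≈ 0.9.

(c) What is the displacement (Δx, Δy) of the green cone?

(0.6, 0.2)

The green cone started near (1.5, 2.0) and ended near (2.1, 2.2).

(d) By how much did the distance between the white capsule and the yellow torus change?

-0.9

The distance was about 9.0 in the first image and 8.1 in the second, so they moved 0.9 units closer together.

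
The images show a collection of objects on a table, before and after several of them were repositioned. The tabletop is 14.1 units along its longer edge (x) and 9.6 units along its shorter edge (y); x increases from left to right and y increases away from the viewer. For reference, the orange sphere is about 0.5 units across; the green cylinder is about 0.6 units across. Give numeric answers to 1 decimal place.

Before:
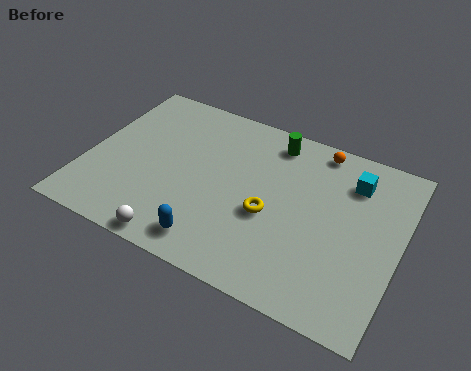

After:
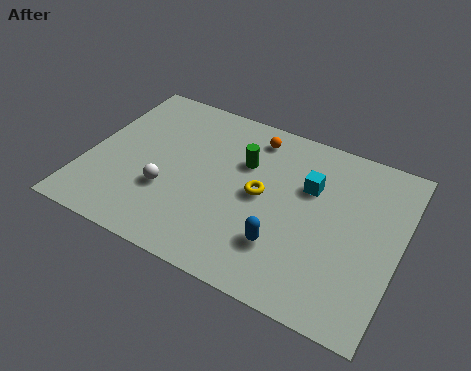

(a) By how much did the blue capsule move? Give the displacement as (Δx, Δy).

(3.0, 1.2)

The blue capsule was at about (6.2, 1.4) and moved to about (9.2, 2.6).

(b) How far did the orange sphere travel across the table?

2.9

The orange sphere was near (10.0, 8.6) before and (7.1, 8.1) after, so it travelled √(2.9² + 0.5²) ≈ 2.9 units.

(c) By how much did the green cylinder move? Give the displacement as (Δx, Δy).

(-1.1, -1.8)

From the two frames, the green cylinder sits at roughly (8.0, 8.2) before and (6.9, 6.4) after.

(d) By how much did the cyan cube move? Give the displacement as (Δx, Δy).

(-1.8, -1.1)

The cyan cube was at about (11.7, 7.4) and moved to about (9.9, 6.3).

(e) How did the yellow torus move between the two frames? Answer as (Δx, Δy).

(-0.5, 0.9)

The yellow torus was at about (8.4, 4.0) and moved to about (7.9, 4.9).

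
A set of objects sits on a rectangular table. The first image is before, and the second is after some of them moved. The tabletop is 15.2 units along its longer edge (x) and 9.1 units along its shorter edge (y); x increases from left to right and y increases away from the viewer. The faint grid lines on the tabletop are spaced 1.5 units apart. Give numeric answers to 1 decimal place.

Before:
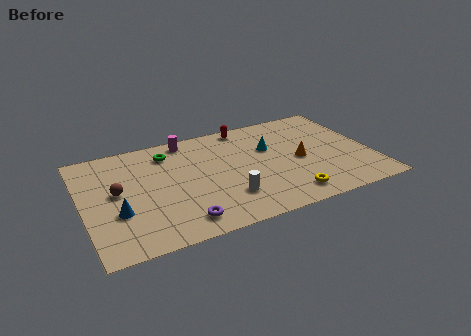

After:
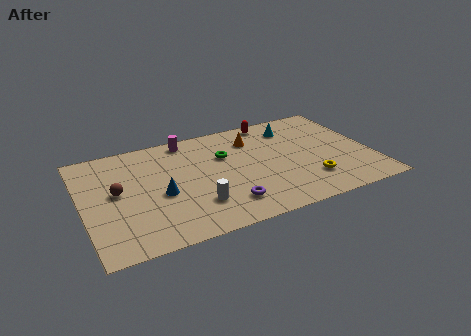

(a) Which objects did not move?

the magenta cylinder and the brown sphere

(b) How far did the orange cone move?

3.5

From (11.4, 4.2) to (9.2, 6.9), the orange cone covered √(2.2² + 2.7²) ≈ 3.5 units.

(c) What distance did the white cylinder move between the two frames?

1.6

From (7.3, 2.4) to (5.7, 2.4), the white cylinder covered √(1.6² + 0.0²) ≈ 1.6 units.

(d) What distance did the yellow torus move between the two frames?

1.6

From (10.4, 1.4) to (11.7, 2.3), the yellow torus covered √(1.3² + 0.9²) ≈ 1.6 units.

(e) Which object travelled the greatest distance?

the orange cone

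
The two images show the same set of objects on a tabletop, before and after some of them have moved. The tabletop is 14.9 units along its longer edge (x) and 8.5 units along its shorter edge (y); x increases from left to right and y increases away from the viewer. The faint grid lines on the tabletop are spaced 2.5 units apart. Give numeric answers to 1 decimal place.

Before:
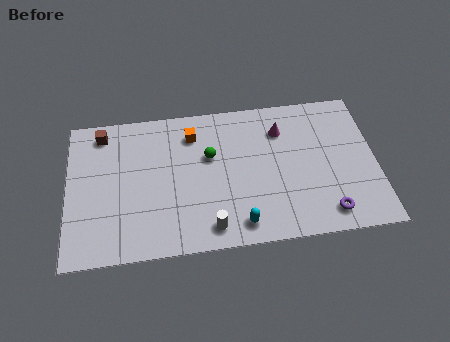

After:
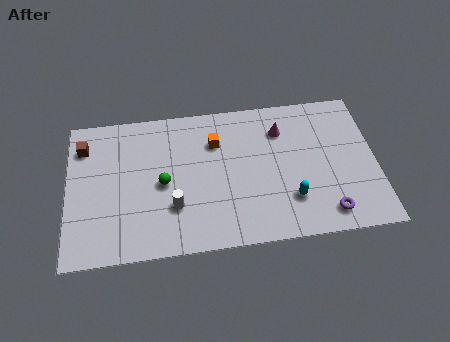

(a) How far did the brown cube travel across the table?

1.1

From (1.7, 7.3) to (0.8, 6.6), the brown cube covered √(0.9² + 0.7²) ≈ 1.1 units.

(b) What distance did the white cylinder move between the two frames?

2.2

The white cylinder moved from about (6.8, 1.2) to (5.1, 2.6), a distance of √(1.7² + 1.4²) ≈ 2.2.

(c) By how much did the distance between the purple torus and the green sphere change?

+1.5

Before: roughly 6.8 units apart; after: 8.3. That's 1.5 units further apart.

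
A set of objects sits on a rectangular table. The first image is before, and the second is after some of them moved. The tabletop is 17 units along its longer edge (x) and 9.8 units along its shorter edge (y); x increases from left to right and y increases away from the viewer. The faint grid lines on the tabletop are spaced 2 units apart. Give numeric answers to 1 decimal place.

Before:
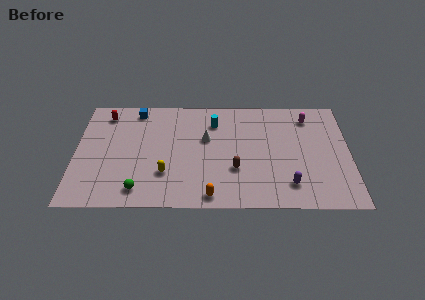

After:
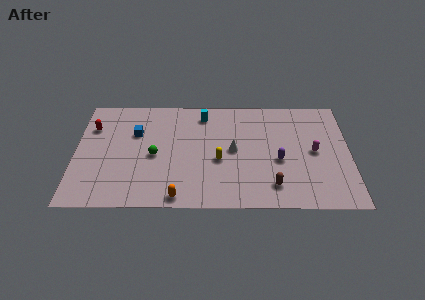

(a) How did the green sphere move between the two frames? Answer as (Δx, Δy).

(0.9, 3.0)

From the two frames, the green sphere sits at roughly (4.0, 1.5) before and (4.9, 4.5) after.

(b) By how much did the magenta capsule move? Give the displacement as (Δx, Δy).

(0.3, -3.1)

From the two frames, the magenta capsule sits at roughly (14.5, 8.0) before and (14.8, 4.9) after.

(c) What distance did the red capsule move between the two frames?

1.4

The red capsule moved from about (1.8, 8.2) to (1.0, 7.0), a distance of √(0.8² + 1.2²) ≈ 1.4.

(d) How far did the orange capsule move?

2.0

The orange capsule was near (8.4, 1.0) before and (6.4, 0.9) after, so it travelled √(2.0² + 0.1²) ≈ 2.0 units.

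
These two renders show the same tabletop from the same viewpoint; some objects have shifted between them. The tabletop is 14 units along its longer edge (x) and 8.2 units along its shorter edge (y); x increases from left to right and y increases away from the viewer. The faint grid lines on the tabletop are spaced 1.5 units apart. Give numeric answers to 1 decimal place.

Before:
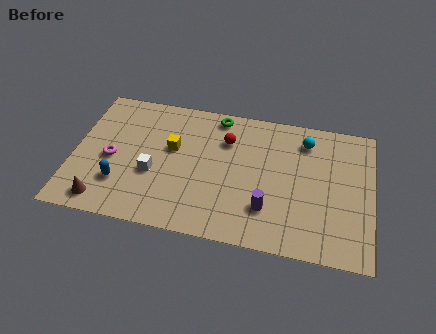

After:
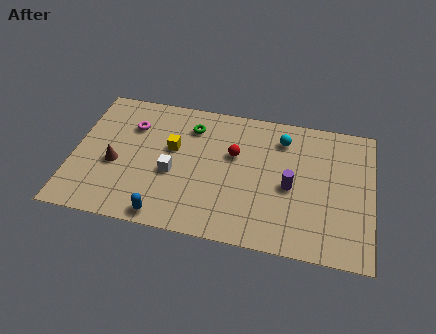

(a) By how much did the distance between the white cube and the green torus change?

-1.9

They were about 5.0 units apart before and 3.1 after — 1.9 units closer together.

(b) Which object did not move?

the yellow cube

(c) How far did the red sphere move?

0.9

The red sphere was near (7.1, 5.9) before and (7.5, 5.1) after, so it travelled √(0.4² + 0.8²) ≈ 0.9 units.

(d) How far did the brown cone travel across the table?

2.3

From (1.6, 1.1) to (2.0, 3.4), the brown cone covered √(0.4² + 2.3²) ≈ 2.3 units.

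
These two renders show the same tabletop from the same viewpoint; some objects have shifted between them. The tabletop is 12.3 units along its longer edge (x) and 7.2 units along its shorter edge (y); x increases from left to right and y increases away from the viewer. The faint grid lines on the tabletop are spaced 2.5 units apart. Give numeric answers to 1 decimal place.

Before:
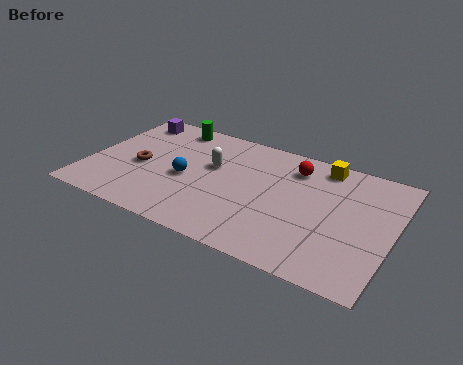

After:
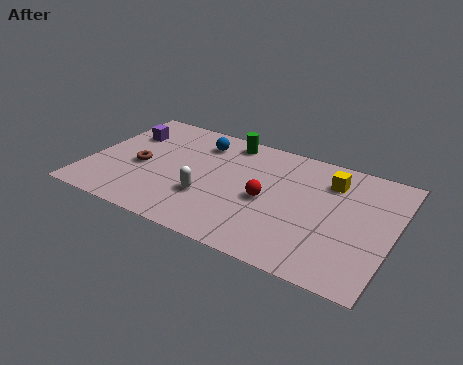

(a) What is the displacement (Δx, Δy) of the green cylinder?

(2.4, 0.0)

The green cylinder started near (2.9, 6.3) and ended near (5.3, 6.3).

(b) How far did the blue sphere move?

2.5

The blue sphere moved from about (4.0, 3.2) to (4.2, 5.7), a distance of √(0.2² + 2.5²) ≈ 2.5.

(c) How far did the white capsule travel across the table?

2.0

From (4.9, 4.4) to (5.0, 2.4), the white capsule covered √(0.1² + 2.0²) ≈ 2.0 units.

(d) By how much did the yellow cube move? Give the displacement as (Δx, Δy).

(0.4, -0.8)

The yellow cube was at about (9.2, 6.3) and moved to about (9.6, 5.5).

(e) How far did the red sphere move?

2.5

The red sphere moved from about (8.1, 5.7) to (7.3, 3.3), a distance of √(0.8² + 2.4²) ≈ 2.5.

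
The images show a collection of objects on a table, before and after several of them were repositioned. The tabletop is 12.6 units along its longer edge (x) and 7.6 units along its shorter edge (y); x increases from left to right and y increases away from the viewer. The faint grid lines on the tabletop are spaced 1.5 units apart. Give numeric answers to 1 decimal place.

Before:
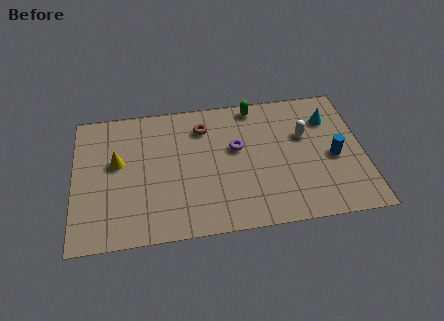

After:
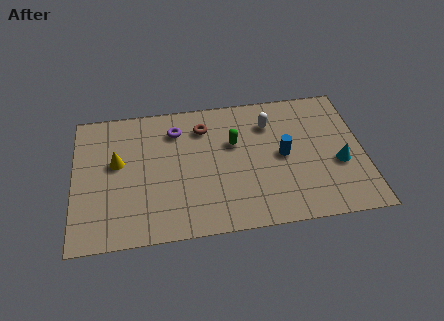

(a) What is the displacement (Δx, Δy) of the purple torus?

(-2.6, 1.4)

The purple torus started near (7.1, 4.5) and ended near (4.5, 5.9).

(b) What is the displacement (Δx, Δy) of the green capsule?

(-1.0, -2.0)

From the two frames, the green capsule sits at roughly (8.0, 6.8) before and (7.0, 4.8) after.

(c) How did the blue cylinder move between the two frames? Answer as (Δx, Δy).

(-2.2, 0.4)

The blue cylinder was at about (11.3, 3.4) and moved to about (9.1, 3.8).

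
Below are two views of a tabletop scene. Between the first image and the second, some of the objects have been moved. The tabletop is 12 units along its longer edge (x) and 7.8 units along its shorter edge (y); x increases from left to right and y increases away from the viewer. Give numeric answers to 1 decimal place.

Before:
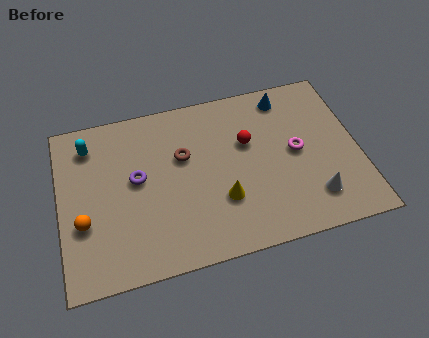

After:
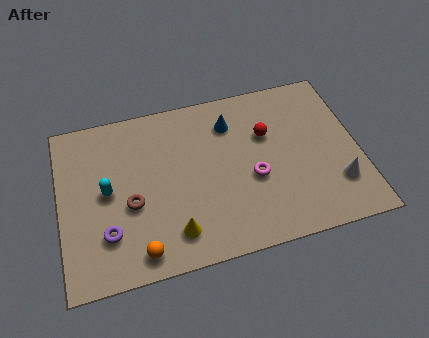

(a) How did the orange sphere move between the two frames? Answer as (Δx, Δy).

(2.1, -1.8)

The orange sphere was at about (0.9, 2.8) and moved to about (3.0, 1.0).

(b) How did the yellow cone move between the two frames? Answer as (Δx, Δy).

(-2.0, -1.0)

From the two frames, the yellow cone sits at roughly (6.4, 2.5) before and (4.4, 1.5) after.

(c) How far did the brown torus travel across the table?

2.8

The brown torus moved from about (5.0, 4.9) to (2.8, 3.2), a distance of √(2.2² + 1.7²) ≈ 2.8.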